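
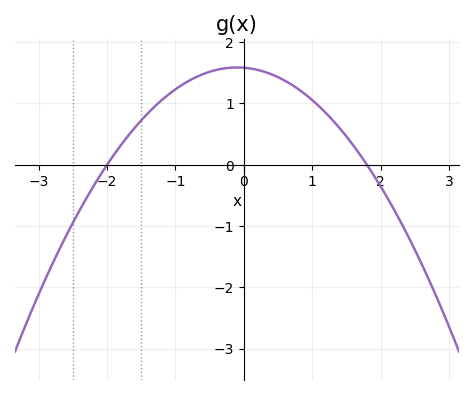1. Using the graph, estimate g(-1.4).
0.845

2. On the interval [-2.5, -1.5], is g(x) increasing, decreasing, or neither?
increasing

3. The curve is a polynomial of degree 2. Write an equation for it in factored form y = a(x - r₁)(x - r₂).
y = -0.44(x + 2)(x - 1.8)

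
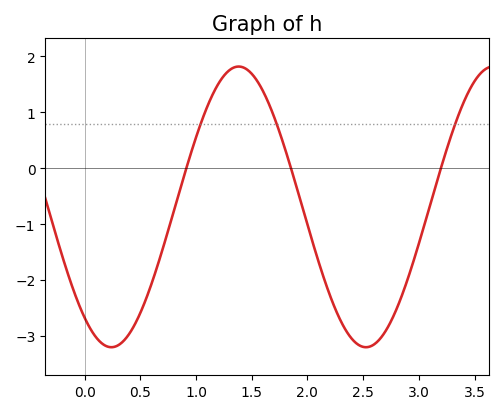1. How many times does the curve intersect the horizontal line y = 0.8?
3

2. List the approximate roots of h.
0.913, 1.85, 3.2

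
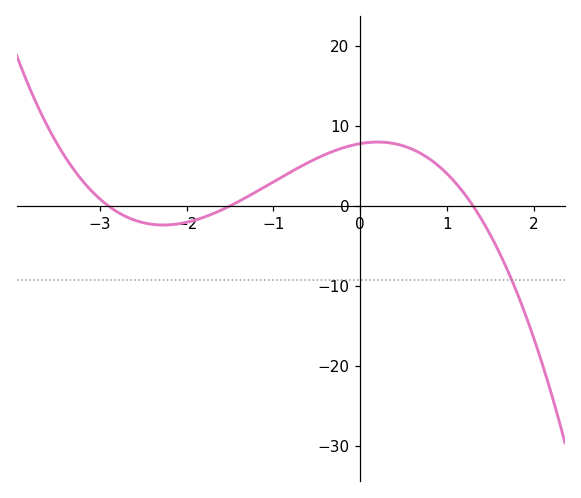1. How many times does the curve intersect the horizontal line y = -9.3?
1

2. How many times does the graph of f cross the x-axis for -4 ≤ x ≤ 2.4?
3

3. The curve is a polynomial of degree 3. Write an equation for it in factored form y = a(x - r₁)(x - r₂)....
y = -1.38(x + 2.9)(x + 1.5)(x - 1.3)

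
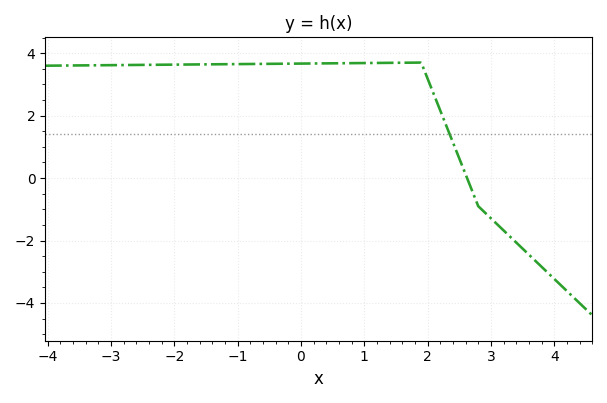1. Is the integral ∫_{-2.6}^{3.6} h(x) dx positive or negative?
positive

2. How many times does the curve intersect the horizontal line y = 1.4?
1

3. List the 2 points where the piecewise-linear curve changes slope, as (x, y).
(1.9, 3.7); (2.8, -0.9)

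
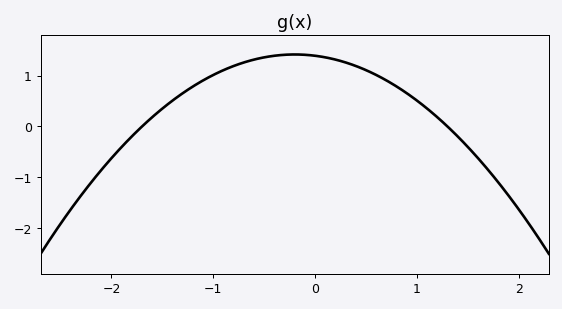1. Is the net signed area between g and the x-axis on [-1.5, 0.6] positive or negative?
positive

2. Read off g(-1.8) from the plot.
-0.2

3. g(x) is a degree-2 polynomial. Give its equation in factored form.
y = -0.63(x + 1.7)(x - 1.3)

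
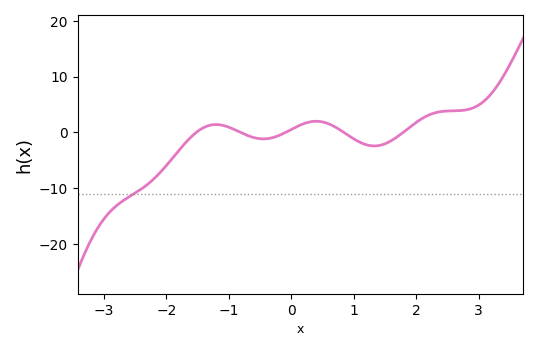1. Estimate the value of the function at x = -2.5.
-11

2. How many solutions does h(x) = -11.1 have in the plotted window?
1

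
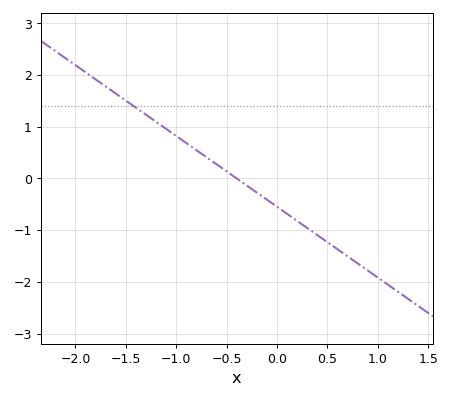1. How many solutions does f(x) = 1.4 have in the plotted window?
1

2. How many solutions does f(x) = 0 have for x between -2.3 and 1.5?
1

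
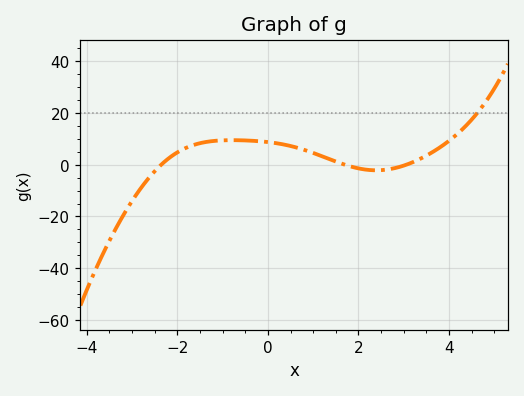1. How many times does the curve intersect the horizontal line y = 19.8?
1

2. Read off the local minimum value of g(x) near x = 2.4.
-2.17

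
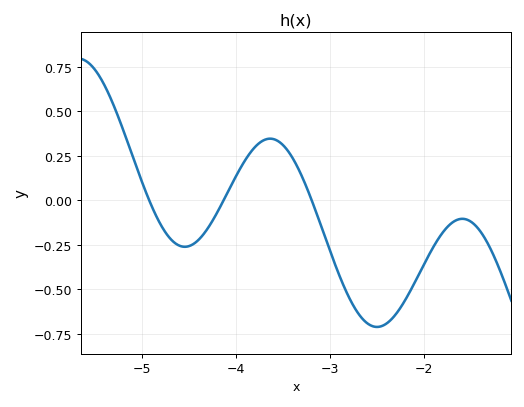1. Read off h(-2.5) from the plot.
-0.72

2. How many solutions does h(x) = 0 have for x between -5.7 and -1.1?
3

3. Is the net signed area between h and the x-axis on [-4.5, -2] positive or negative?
negative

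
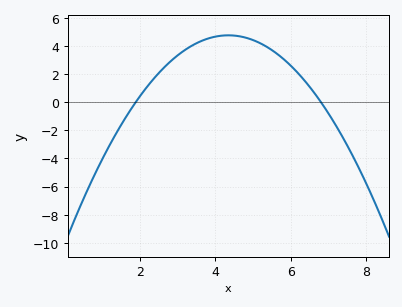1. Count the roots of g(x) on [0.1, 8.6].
2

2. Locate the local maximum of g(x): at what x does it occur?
4.35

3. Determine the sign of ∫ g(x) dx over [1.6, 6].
positive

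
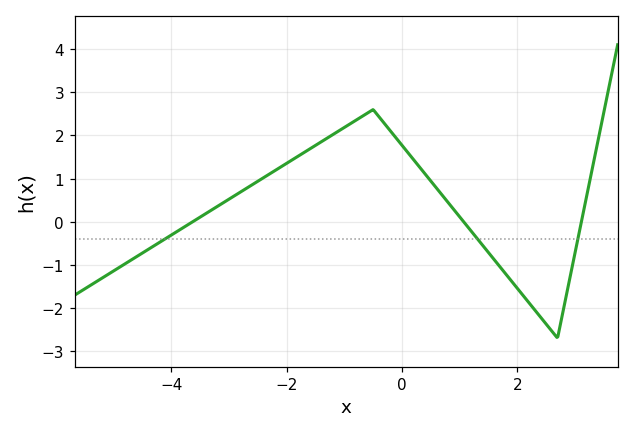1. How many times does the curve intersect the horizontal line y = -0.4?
3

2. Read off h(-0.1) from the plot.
1.9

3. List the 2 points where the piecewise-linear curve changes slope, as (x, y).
(-0.5, 2.6); (2.7, -2.7)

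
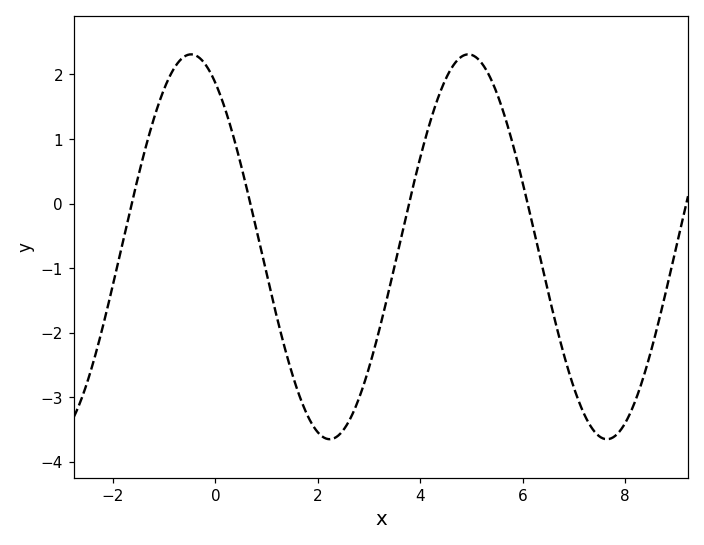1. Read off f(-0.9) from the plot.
1.96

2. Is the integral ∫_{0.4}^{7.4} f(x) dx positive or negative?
negative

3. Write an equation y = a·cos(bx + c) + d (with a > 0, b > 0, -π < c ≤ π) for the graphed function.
y = 2.98cos(1.16x + 0.552) - 0.67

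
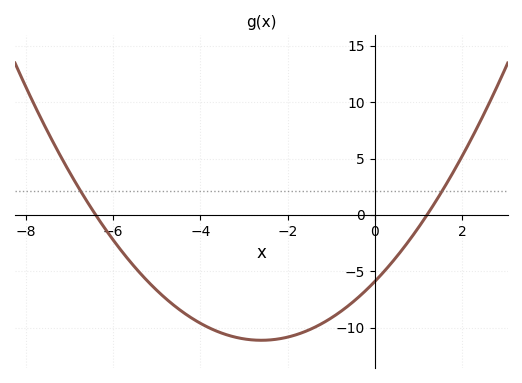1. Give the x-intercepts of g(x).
-6.4, 1.2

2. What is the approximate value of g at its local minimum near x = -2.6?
-11.1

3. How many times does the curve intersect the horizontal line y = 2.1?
2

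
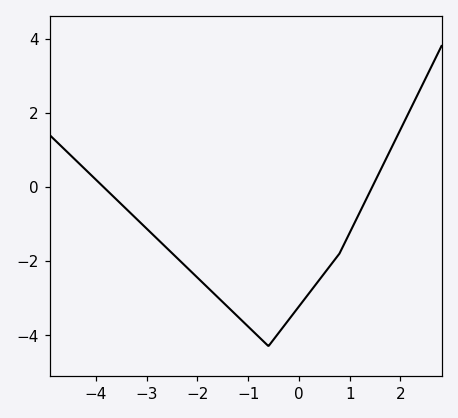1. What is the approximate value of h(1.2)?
-0.686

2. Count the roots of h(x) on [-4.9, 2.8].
2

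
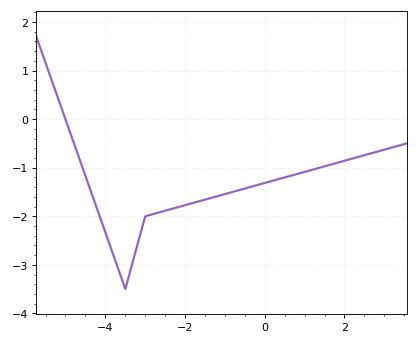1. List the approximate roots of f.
-5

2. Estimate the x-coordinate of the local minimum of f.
-3.6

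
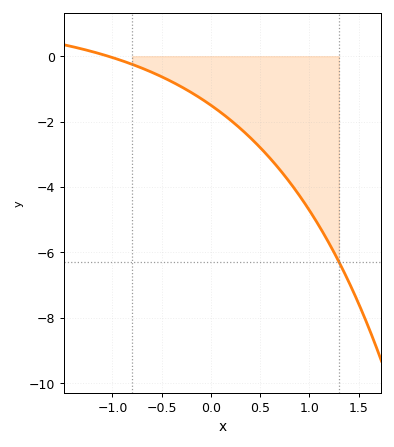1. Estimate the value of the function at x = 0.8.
-3.8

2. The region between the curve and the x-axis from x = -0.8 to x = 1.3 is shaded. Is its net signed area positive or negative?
negative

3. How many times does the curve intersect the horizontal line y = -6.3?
1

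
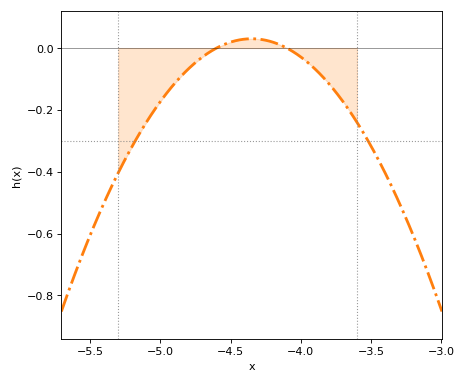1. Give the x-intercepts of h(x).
-4.6, -4.1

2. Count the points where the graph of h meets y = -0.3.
2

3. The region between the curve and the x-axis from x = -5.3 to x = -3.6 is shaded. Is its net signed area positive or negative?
negative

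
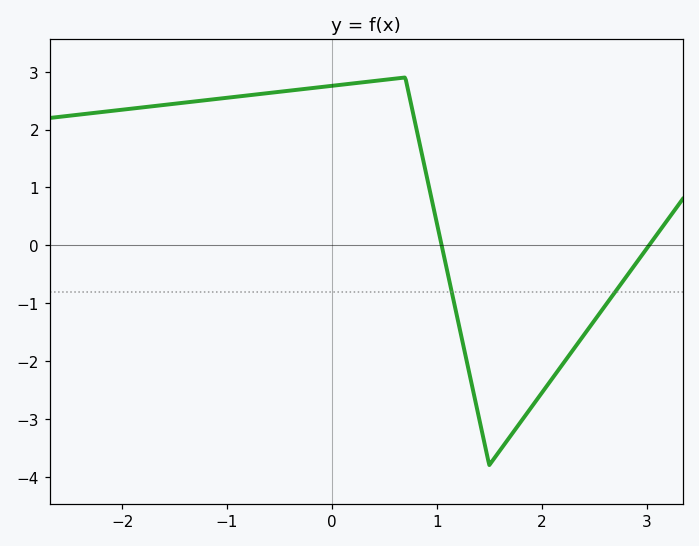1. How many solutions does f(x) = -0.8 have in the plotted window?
2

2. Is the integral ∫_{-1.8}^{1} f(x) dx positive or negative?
positive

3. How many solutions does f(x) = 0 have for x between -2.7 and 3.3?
2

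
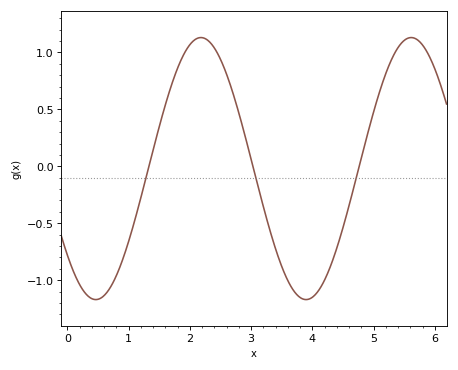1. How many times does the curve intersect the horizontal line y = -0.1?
3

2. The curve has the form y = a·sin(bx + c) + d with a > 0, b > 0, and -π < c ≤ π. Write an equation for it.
y = 1.15sin(1.8x - 2.4) - 0.02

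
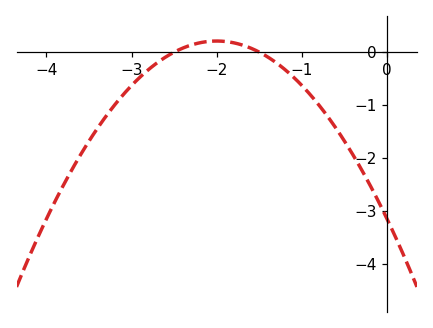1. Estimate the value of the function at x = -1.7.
0.134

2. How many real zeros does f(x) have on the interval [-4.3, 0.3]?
2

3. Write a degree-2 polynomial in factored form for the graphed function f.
y = -0.84(x + 2.5)(x + 1.5)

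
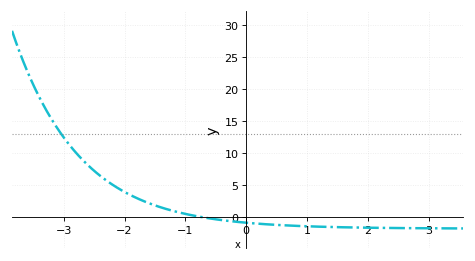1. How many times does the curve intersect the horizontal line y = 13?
1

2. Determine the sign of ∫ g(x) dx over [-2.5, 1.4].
positive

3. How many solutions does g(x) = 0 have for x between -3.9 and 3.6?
1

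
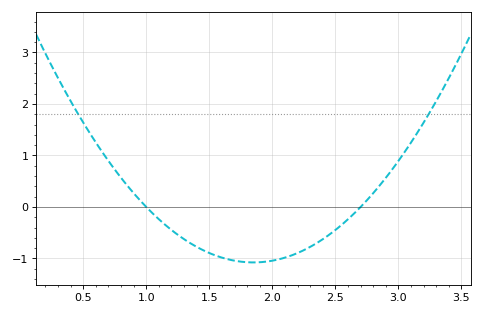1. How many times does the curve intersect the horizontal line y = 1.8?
2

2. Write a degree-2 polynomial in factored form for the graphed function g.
y = 1.49(x - 1)(x - 2.7)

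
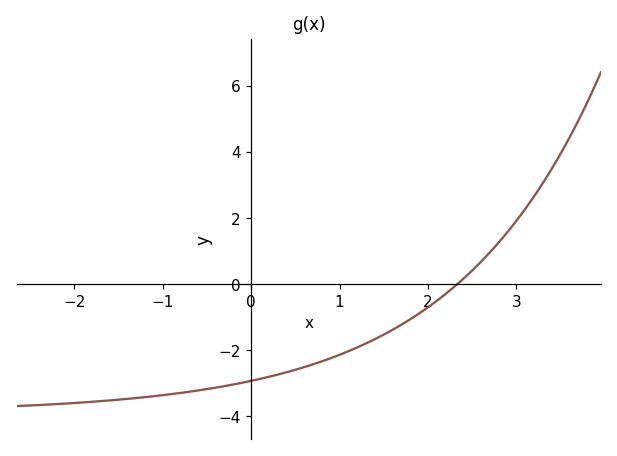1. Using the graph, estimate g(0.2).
-2.82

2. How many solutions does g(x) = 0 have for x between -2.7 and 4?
1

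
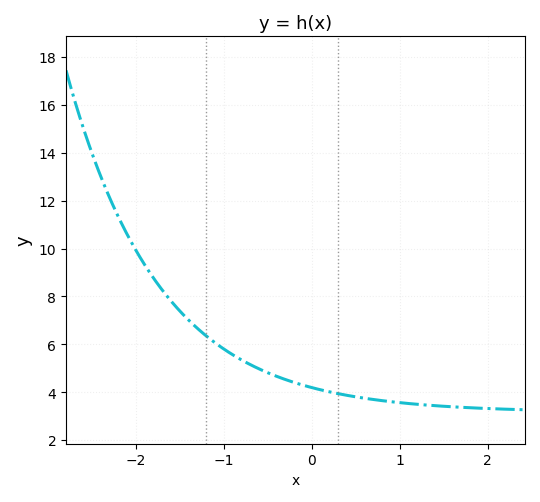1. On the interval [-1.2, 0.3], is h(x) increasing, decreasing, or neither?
decreasing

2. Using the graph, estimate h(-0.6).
5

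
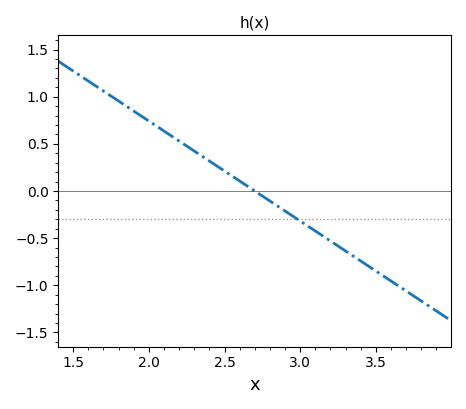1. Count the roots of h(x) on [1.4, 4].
1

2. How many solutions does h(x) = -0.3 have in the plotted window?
1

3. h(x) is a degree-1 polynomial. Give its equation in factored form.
y = -1.06(x - 2.7)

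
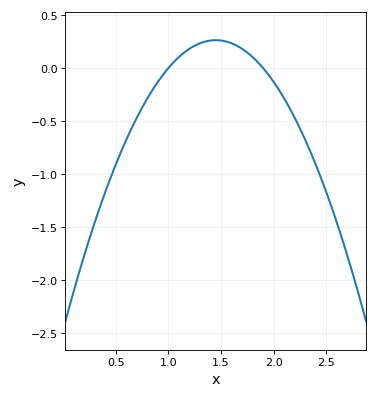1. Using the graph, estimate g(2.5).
-1.17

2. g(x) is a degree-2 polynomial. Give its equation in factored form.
y = -1.3(x - 1)(x - 1.9)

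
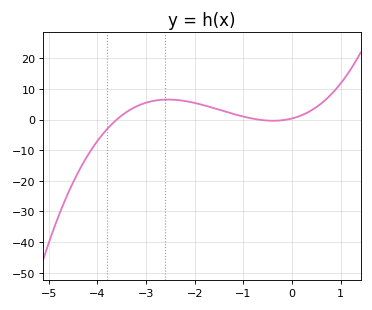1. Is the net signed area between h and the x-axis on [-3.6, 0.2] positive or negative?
positive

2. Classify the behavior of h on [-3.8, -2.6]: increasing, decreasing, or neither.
increasing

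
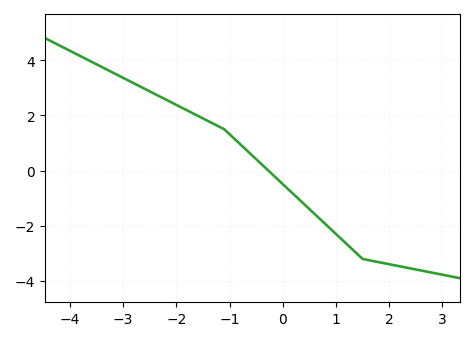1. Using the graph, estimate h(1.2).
-2.66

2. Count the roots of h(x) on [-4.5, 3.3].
1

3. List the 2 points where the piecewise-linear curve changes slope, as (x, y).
(-1.1, 1.5); (1.5, -3.2)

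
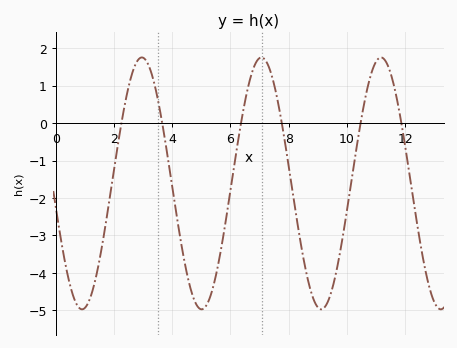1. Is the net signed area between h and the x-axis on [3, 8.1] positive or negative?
negative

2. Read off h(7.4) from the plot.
1.31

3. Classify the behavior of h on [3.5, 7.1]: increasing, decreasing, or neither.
neither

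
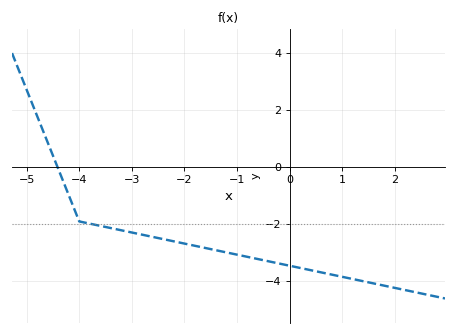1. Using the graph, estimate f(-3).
-2.2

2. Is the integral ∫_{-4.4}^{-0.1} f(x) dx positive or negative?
negative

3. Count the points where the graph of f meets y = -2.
1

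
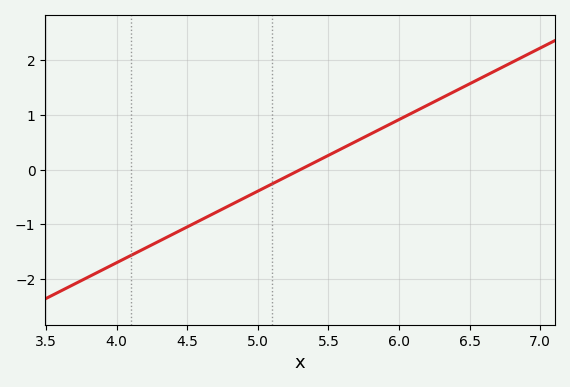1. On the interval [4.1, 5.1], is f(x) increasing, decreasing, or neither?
increasing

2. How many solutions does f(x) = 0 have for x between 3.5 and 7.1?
1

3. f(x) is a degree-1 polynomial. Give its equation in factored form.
y = 1.31(x - 5.3)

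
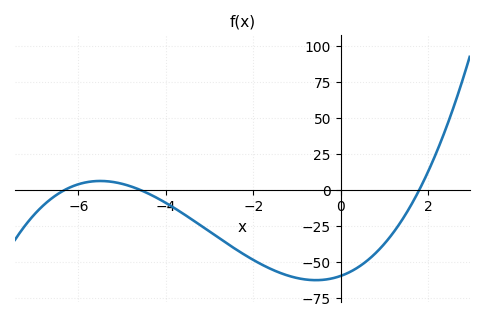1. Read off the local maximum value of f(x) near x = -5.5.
6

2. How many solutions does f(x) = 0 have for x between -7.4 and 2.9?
3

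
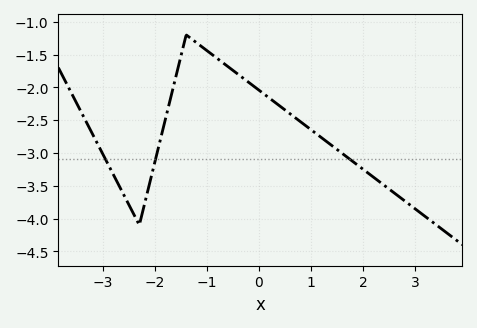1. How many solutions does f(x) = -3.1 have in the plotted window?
3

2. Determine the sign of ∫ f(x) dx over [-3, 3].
negative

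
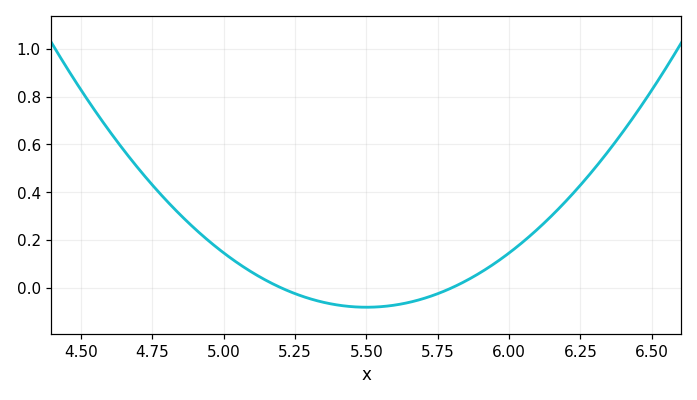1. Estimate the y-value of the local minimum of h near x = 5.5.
-0.082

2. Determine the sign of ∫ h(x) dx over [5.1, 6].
negative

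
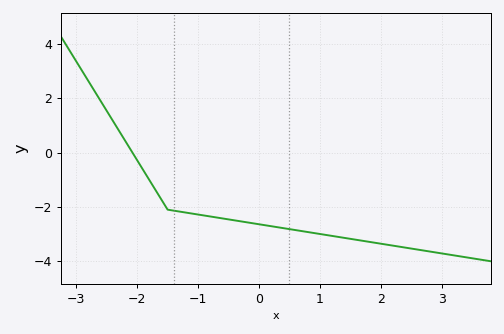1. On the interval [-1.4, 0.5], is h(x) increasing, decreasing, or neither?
decreasing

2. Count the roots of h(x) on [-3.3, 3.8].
1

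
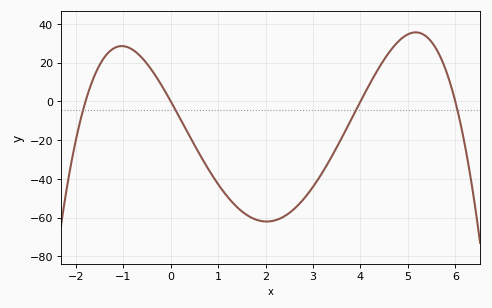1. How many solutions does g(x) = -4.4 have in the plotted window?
4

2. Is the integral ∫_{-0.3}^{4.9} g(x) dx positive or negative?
negative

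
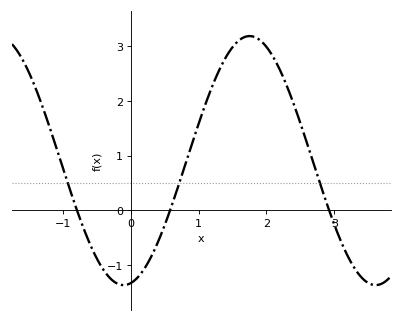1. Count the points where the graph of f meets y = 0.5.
3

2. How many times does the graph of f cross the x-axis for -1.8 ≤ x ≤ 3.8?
3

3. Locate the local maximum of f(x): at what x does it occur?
1.75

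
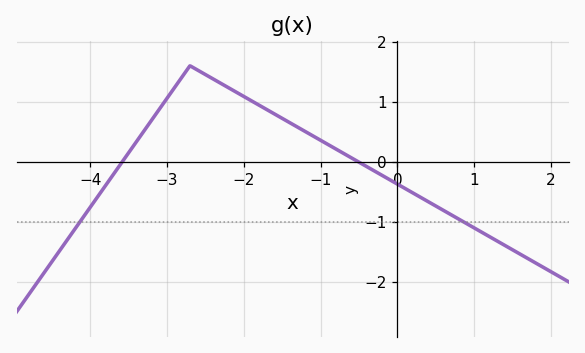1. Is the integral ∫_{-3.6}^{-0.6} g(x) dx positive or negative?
positive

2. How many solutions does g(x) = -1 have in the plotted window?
2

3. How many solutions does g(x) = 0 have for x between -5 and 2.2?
2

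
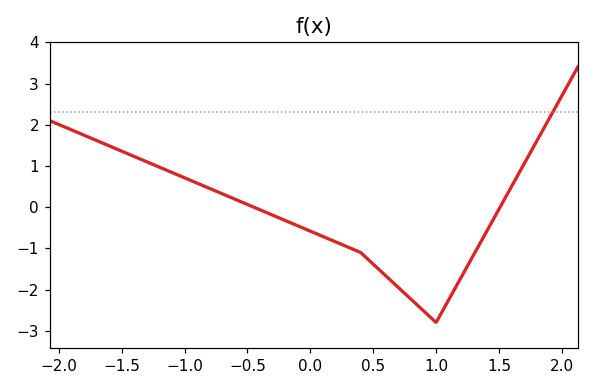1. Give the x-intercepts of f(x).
-0.45, 1.51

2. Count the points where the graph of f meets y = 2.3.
1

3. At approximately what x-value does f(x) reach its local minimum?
0.999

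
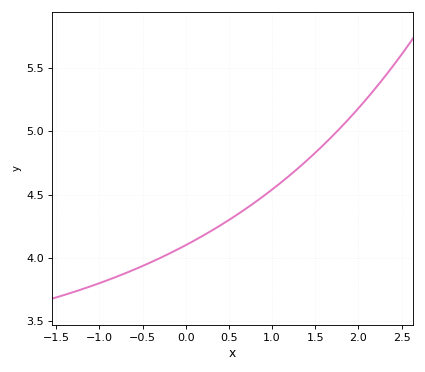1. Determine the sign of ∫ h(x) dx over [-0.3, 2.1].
positive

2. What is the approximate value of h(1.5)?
4.85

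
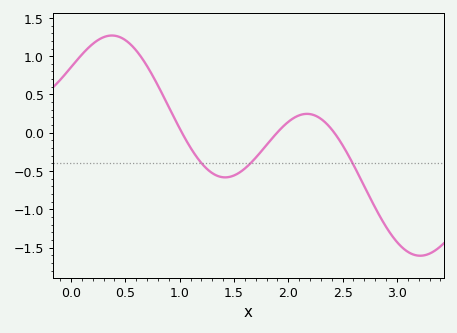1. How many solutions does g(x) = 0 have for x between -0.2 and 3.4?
3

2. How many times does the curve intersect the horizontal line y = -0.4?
3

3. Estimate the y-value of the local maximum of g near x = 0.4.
1.27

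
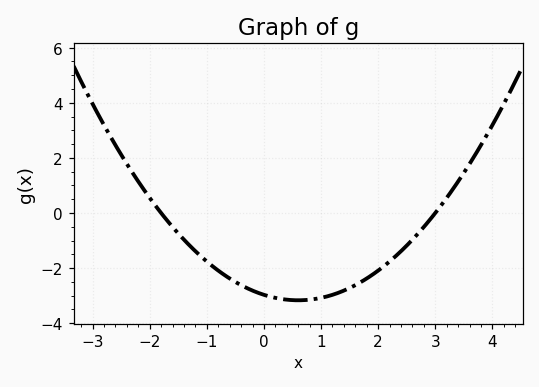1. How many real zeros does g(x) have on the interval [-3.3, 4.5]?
2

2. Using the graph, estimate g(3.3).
0.841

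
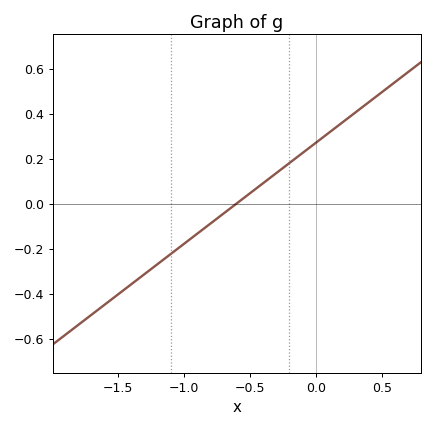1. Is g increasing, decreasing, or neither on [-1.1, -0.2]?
increasing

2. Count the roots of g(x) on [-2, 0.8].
1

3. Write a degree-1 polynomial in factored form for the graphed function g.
y = 0.45(x + 0.6)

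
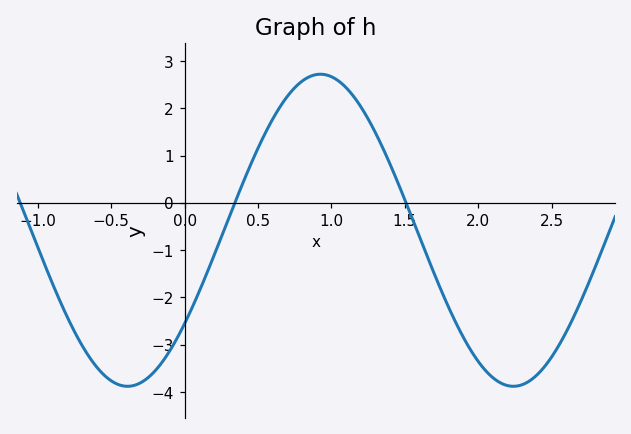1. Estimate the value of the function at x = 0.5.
1.2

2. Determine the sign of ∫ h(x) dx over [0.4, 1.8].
positive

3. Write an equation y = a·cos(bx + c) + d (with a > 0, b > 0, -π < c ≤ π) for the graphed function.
y = 3.3cos(2.4x - 2.2) - 0.58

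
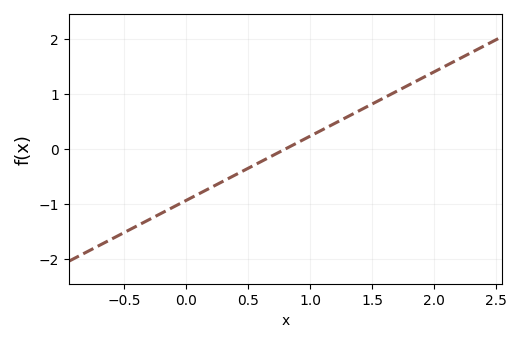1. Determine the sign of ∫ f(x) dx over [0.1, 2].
positive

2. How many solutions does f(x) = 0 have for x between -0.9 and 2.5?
1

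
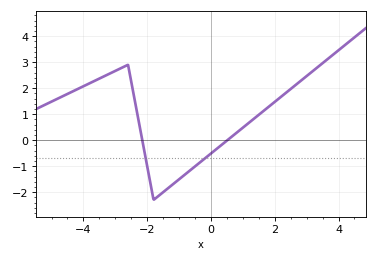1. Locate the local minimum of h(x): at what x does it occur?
-1.8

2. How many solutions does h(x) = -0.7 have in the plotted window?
2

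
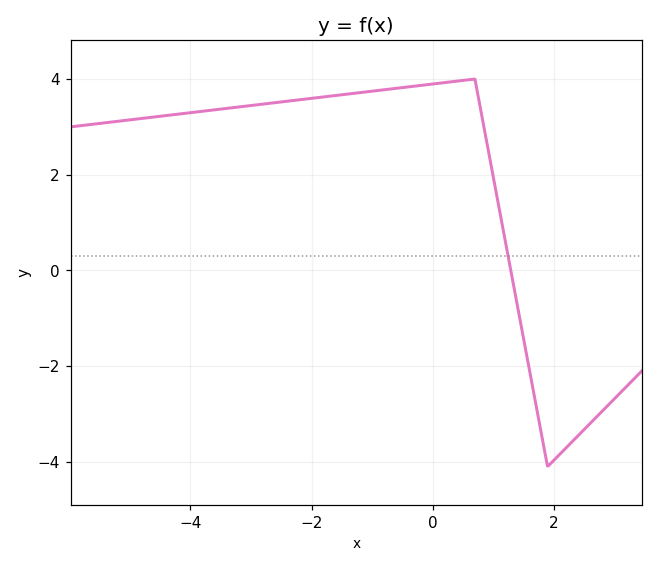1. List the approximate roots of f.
1.2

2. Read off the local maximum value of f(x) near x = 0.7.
4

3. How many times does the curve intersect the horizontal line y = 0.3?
1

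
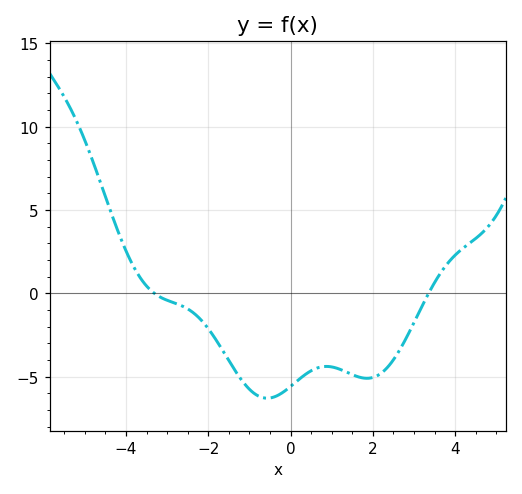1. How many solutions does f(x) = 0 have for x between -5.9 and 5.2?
2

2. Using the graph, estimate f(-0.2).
-5.95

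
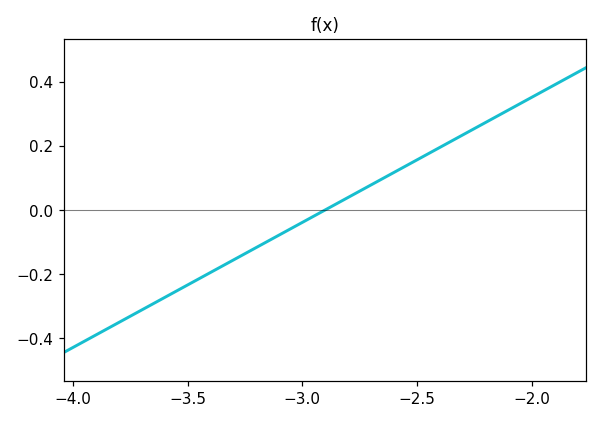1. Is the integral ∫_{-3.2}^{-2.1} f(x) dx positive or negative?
positive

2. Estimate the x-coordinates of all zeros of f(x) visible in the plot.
-2.9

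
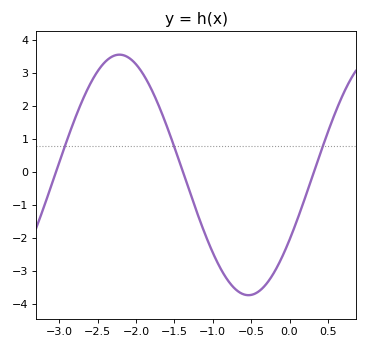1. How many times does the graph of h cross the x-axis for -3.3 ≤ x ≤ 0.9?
3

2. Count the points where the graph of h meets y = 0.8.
3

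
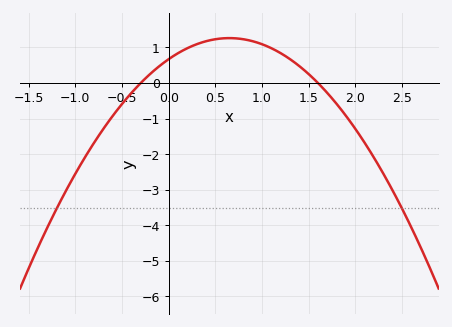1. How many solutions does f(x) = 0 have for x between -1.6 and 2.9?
2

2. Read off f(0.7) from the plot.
1.3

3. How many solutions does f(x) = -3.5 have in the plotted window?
2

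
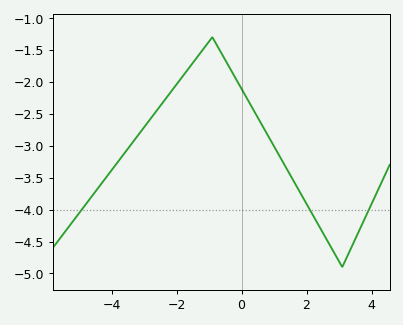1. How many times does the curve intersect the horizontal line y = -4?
3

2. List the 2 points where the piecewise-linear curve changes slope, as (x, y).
(-0.9, -1.3); (3.1, -4.9)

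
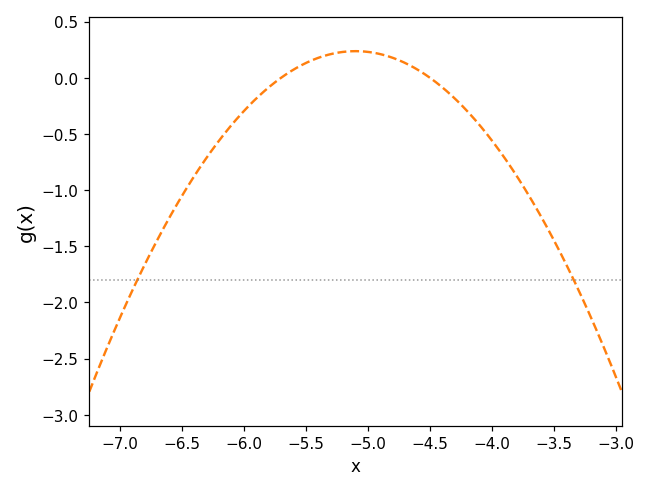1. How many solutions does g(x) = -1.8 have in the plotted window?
2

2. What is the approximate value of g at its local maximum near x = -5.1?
0.238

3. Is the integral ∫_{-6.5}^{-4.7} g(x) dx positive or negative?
negative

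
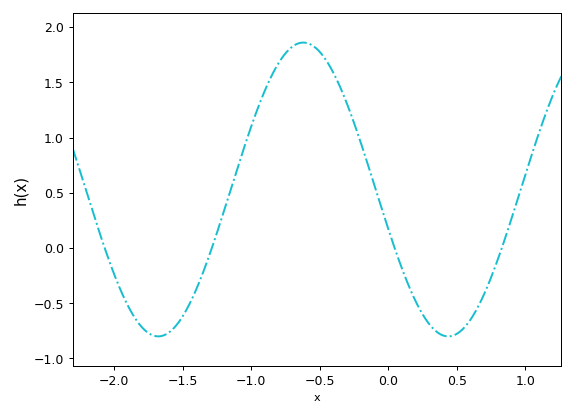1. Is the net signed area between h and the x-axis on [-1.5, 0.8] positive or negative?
positive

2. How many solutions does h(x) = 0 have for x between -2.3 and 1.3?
4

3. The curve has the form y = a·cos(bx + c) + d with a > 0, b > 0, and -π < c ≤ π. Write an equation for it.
y = 1.33cos(2.97x + 1.84) + 0.53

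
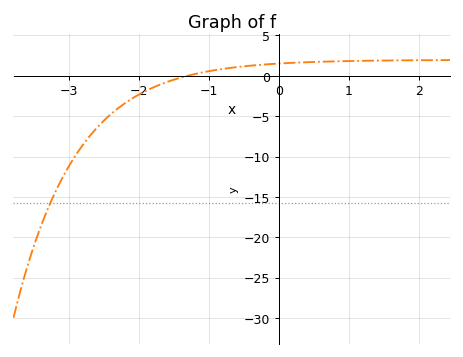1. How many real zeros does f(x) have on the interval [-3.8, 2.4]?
1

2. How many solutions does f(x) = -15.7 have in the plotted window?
1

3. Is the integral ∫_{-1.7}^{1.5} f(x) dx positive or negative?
positive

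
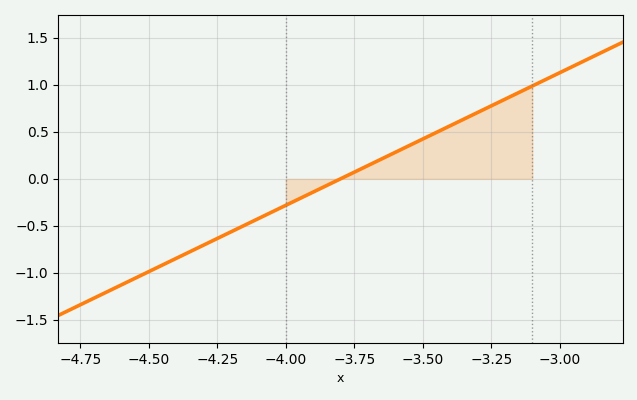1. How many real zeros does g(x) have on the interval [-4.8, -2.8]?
1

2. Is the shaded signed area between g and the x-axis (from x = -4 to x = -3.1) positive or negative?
positive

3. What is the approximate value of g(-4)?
-0.3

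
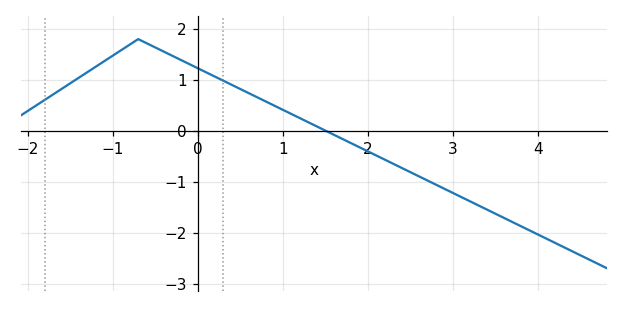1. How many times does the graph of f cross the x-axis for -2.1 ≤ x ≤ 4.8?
1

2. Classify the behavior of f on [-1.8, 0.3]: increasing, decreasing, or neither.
neither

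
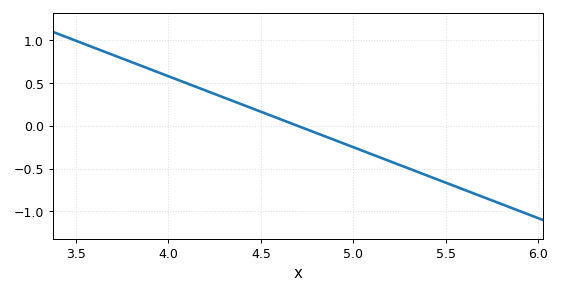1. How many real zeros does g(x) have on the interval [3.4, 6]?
1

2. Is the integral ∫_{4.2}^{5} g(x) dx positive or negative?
positive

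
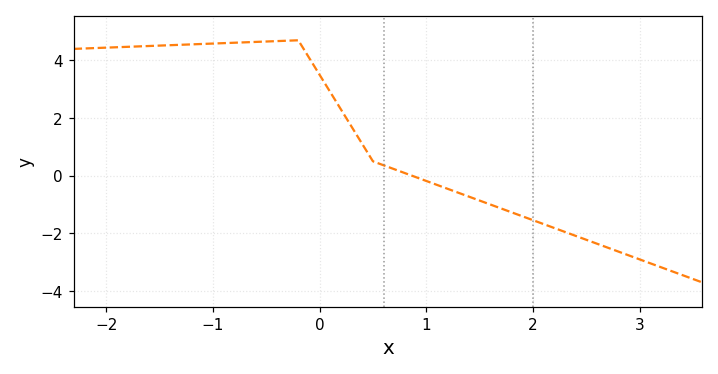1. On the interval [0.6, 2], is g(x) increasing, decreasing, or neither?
decreasing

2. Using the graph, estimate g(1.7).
-1.2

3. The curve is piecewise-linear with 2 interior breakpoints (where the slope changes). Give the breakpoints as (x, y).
(-0.2, 4.7); (0.5, 0.5)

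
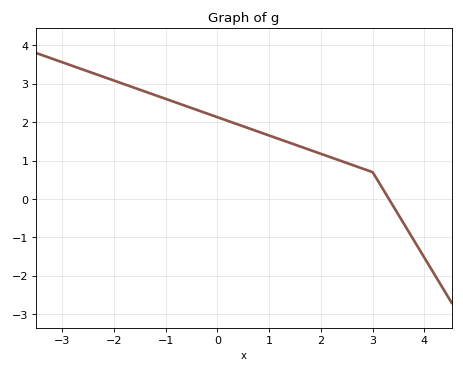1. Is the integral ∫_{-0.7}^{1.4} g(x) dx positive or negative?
positive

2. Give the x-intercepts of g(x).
3.4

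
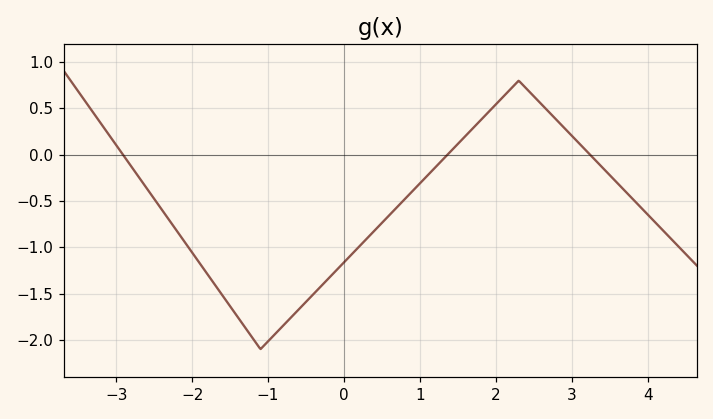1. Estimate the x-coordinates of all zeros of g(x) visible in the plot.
-2.91, 1.36, 3.24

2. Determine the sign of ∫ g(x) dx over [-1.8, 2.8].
negative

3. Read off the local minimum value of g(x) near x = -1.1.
-2.1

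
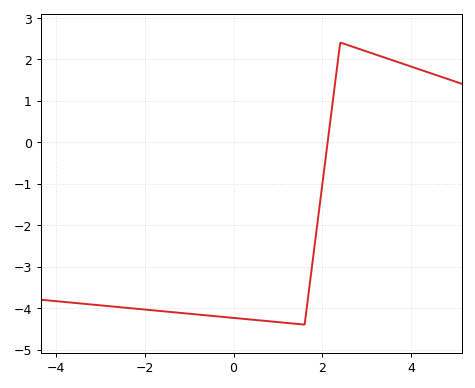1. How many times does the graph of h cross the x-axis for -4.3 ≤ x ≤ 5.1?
1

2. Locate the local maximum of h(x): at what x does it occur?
2.4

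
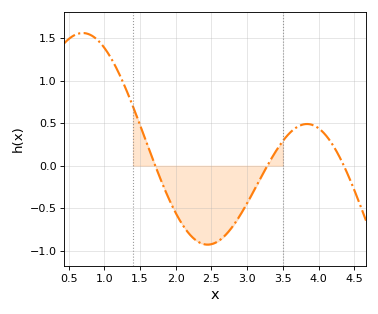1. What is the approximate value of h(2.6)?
-0.882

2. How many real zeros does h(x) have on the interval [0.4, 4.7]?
3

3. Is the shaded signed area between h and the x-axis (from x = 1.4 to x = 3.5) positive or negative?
negative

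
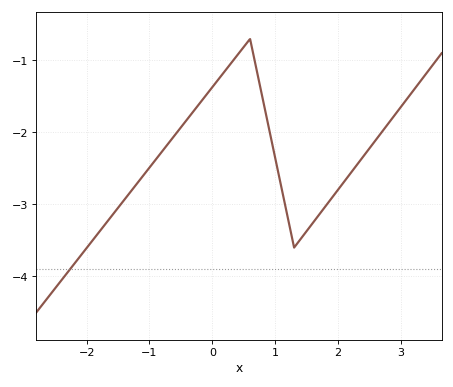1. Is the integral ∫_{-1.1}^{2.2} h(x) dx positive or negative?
negative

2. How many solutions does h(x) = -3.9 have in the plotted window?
1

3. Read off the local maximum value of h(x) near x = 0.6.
-0.7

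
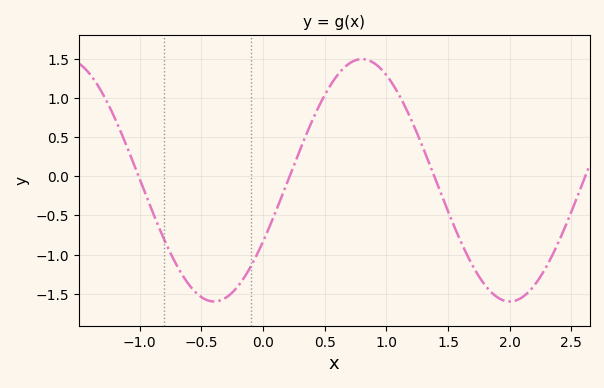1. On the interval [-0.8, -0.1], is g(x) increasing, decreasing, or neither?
neither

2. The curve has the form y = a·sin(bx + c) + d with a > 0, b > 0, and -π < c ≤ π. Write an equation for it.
y = 1.55sin(2.6x - 0.53) - 0.05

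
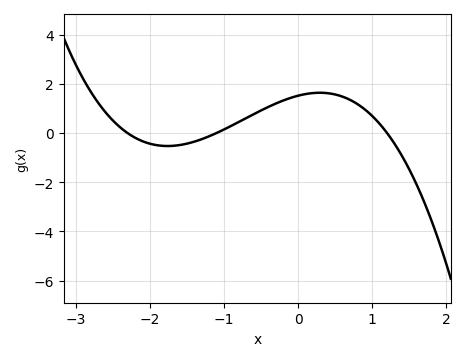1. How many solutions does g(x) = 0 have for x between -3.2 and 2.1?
3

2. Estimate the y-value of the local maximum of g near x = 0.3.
1.6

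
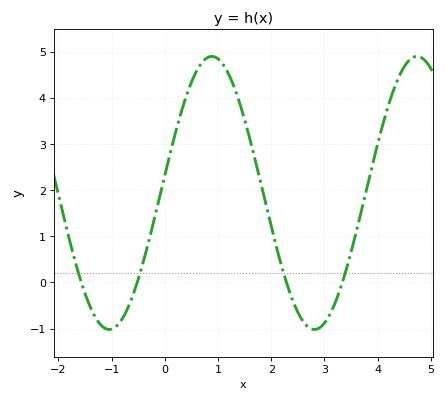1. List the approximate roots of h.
-1.6, -0.5, 2.3, 3.3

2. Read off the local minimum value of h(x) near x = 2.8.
-1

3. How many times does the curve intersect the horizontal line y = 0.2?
4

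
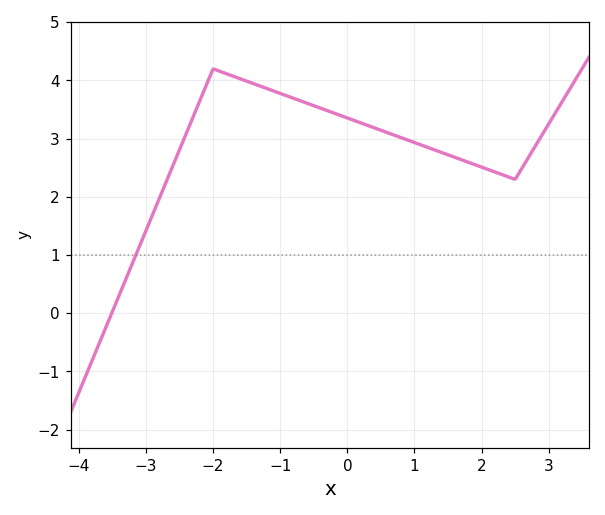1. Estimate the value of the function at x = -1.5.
3.99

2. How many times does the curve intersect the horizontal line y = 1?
1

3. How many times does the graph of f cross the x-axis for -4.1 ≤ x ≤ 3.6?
1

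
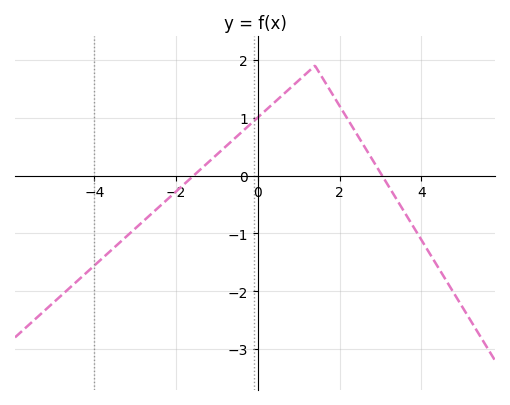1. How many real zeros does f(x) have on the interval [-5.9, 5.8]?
2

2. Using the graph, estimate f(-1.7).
-0.1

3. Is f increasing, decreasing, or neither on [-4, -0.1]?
increasing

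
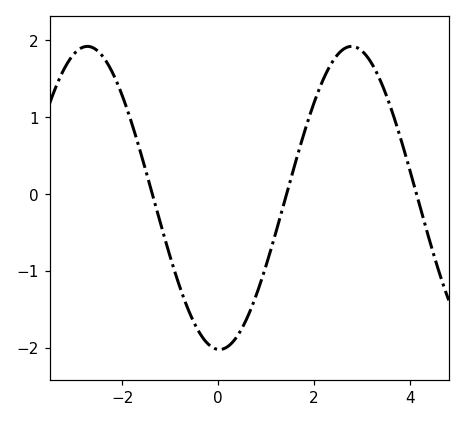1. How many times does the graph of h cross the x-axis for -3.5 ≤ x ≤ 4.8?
3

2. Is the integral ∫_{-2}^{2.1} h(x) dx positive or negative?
negative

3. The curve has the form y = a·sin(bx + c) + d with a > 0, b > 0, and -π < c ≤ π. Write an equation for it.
y = 1.97sin(1.14x - 1.6) - 0.05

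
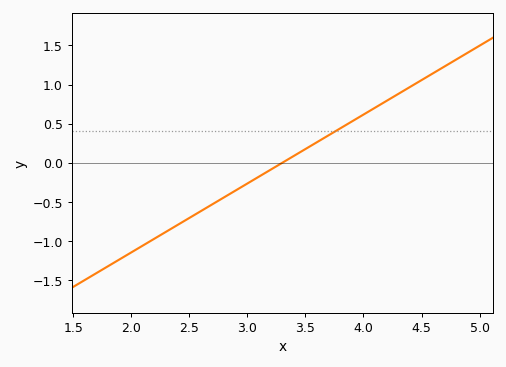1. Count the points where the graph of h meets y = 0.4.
1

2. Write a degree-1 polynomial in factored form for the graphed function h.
y = 0.88(x - 3.3)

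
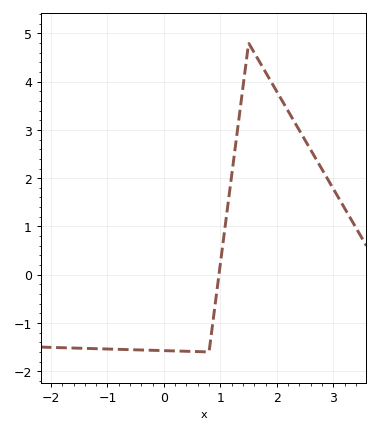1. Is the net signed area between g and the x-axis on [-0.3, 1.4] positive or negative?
negative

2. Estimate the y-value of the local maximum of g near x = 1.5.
4.8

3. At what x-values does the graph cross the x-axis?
0.975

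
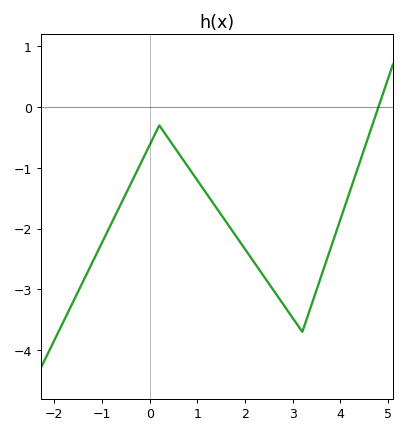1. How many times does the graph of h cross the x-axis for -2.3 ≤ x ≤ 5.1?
1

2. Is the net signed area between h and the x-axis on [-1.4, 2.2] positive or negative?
negative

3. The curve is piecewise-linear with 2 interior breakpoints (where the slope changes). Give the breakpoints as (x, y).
(0.2, -0.3); (3.2, -3.7)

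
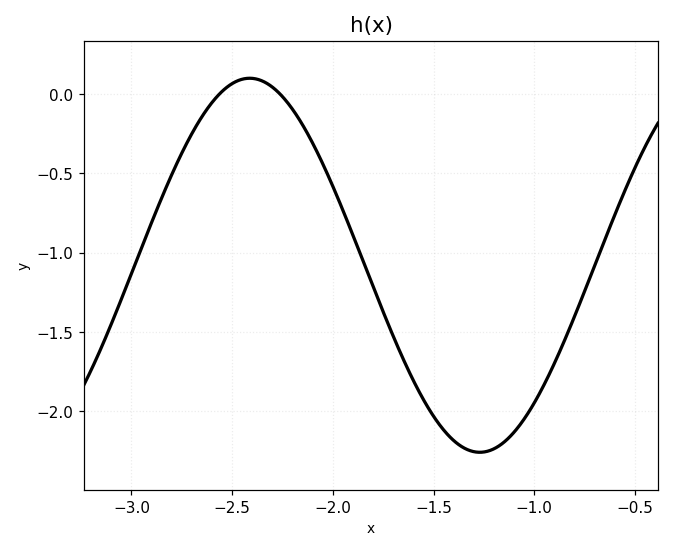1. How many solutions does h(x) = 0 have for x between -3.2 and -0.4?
2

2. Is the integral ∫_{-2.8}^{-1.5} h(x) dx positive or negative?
negative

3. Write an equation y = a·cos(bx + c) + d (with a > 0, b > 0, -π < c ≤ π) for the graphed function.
y = 1.18cos(2.75x + 0.352) - 1.08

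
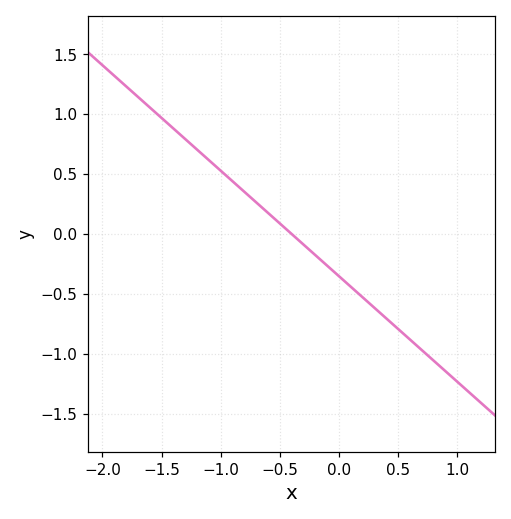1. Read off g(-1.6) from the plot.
1.05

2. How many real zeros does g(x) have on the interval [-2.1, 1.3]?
1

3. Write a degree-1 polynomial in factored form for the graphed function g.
y = -0.88(x + 0.4)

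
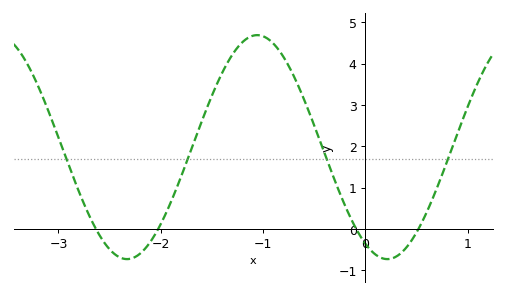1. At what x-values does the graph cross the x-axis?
-2.6, -2, -0.1, 0.5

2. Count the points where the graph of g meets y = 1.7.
4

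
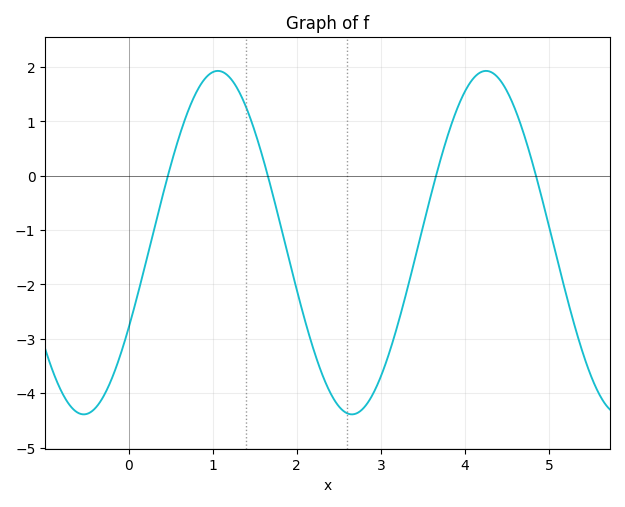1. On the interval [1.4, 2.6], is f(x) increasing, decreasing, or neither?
decreasing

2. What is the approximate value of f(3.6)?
-0.3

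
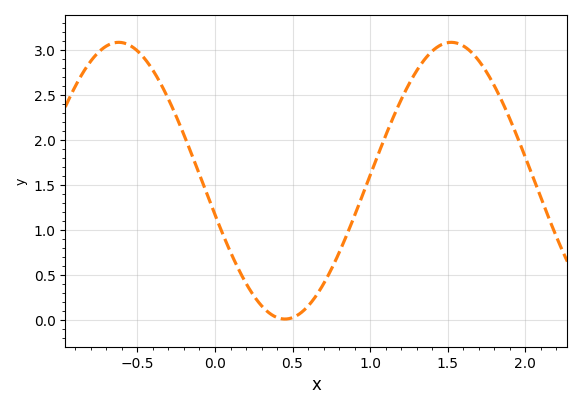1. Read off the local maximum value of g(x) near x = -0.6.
3.1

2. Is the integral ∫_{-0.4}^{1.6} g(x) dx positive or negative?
positive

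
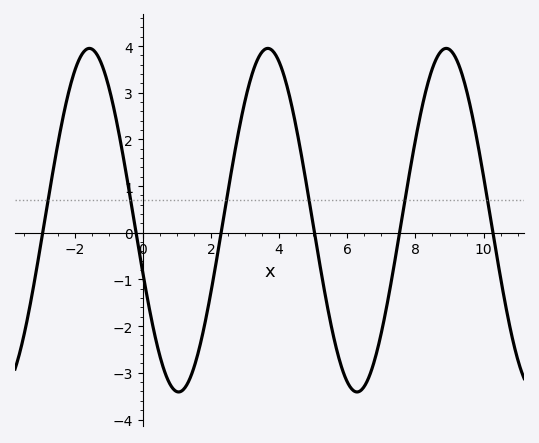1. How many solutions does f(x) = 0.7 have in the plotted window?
6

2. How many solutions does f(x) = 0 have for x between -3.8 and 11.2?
6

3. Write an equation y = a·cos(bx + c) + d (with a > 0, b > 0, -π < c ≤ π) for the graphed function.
y = 3.68cos(1.2x + 1.88) + 0.27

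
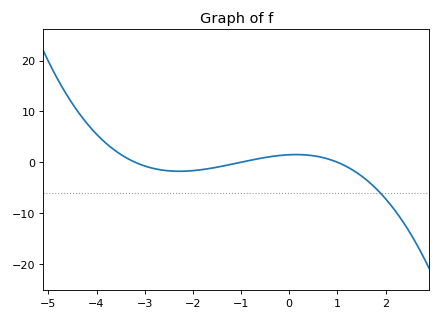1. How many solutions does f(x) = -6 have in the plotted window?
1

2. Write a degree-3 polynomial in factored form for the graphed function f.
y = -0.46(x + 3.2)(x + 1)(x - 1)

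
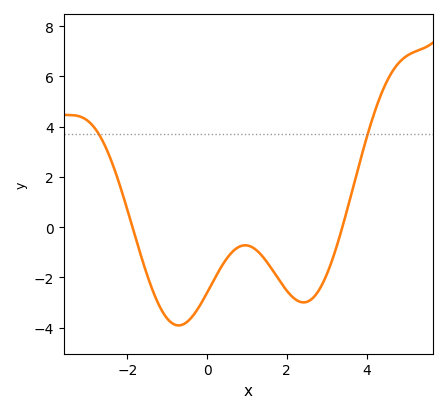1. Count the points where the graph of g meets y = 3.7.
2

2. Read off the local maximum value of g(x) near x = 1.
-0.722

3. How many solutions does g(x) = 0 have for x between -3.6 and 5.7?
2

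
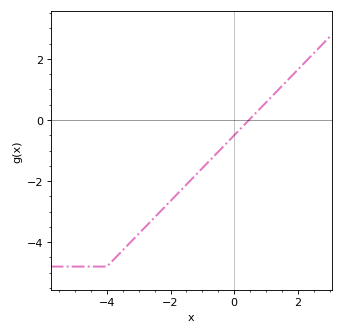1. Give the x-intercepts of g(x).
0.469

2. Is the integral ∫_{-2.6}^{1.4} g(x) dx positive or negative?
negative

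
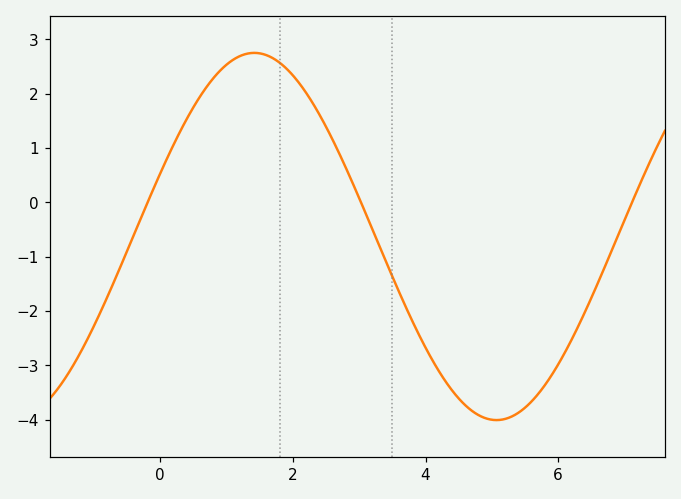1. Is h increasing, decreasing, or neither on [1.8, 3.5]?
decreasing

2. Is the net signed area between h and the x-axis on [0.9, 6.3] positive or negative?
negative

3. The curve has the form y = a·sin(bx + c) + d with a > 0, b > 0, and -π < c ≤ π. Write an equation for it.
y = 3.38sin(0.86x + 0.35) - 0.63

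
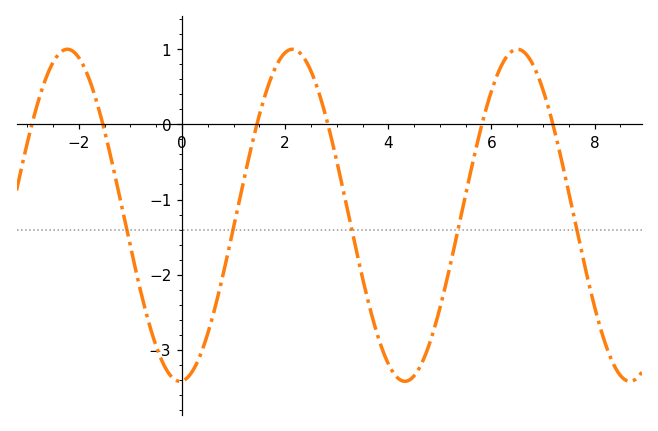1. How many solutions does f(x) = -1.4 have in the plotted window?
5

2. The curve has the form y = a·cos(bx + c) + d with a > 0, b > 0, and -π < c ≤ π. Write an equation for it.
y = 2.21cos(1.44x - 3.08) - 1.21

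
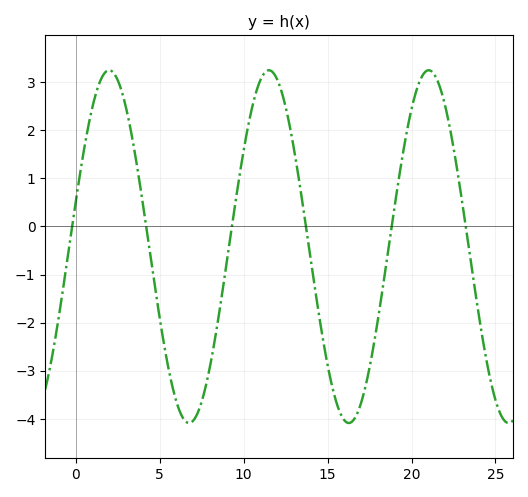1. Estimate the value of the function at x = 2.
3.25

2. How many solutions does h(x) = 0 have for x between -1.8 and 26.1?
6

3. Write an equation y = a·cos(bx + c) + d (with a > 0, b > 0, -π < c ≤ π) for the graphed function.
y = 3.67cos(0.66x - 1.31) - 0.42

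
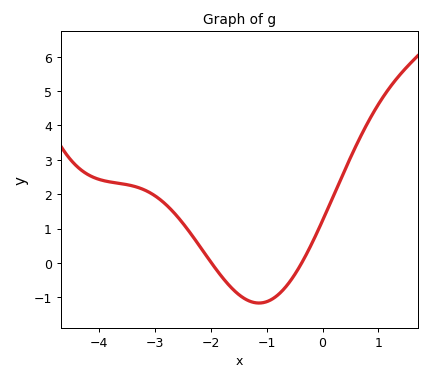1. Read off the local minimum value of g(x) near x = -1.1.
-1.2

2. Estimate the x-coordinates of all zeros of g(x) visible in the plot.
-2, -0.4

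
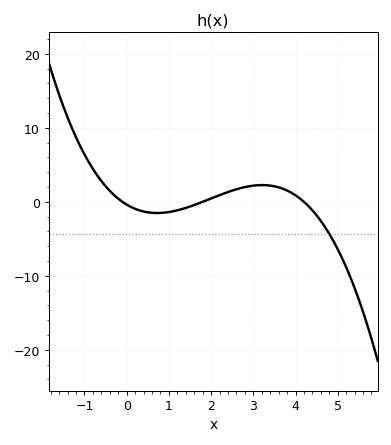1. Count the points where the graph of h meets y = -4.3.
1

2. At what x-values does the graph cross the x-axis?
-0.2, 1.8, 4.2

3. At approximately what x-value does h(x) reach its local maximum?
3.2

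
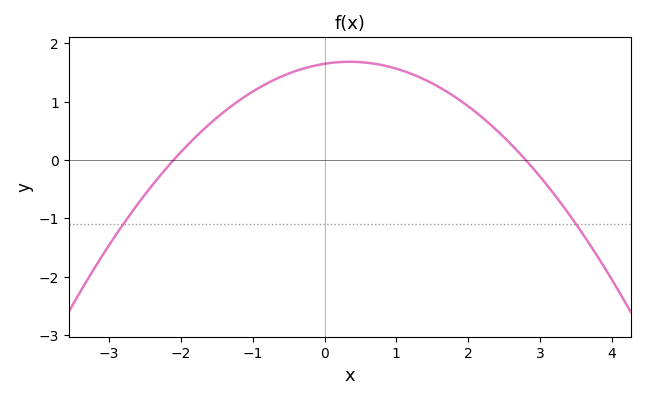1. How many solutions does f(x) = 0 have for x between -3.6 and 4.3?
2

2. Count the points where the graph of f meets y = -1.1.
2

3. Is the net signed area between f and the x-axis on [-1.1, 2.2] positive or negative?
positive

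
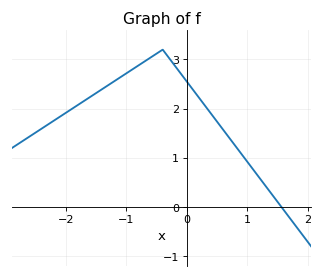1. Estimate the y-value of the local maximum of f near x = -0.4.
3.2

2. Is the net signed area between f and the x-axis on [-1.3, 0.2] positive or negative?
positive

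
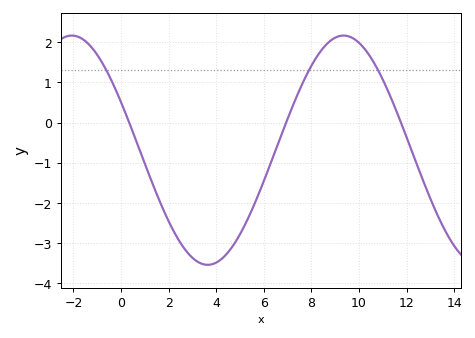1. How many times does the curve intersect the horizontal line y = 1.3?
3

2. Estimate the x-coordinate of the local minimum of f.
3.6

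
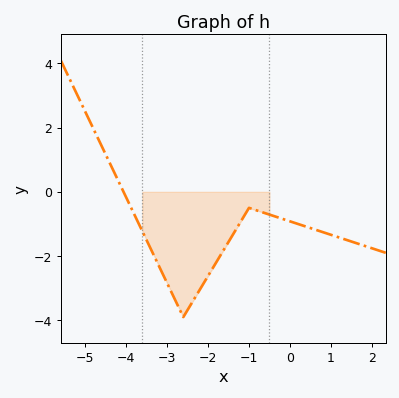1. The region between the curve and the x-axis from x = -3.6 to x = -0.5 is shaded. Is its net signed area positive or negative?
negative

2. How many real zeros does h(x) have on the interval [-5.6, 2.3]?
1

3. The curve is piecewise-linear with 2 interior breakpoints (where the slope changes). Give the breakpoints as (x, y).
(-2.6, -3.9); (-1, -0.5)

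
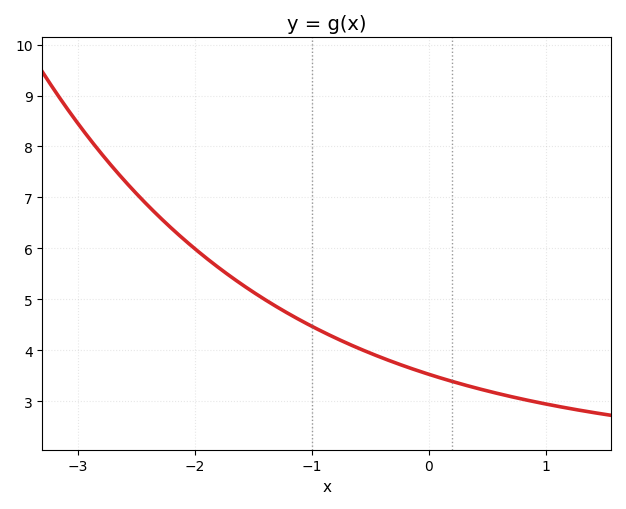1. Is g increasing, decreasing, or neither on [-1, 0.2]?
decreasing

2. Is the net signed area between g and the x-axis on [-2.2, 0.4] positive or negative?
positive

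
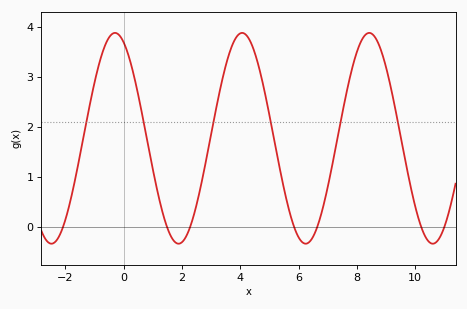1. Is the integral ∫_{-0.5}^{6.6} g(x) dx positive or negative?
positive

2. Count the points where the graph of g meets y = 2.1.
6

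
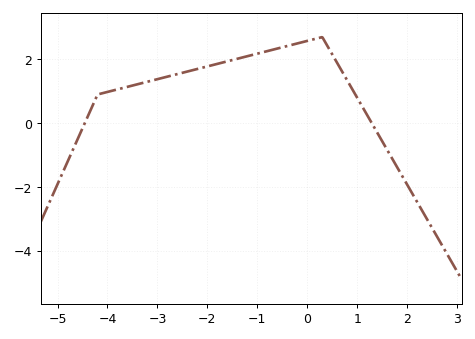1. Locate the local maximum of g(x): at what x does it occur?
0.297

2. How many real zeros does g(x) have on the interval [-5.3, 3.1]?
2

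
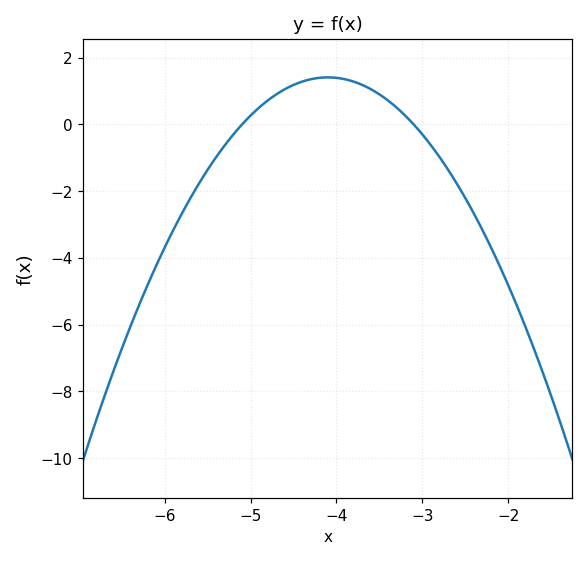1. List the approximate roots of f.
-5.1, -3.1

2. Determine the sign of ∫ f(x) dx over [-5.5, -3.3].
positive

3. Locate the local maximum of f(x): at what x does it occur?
-4.1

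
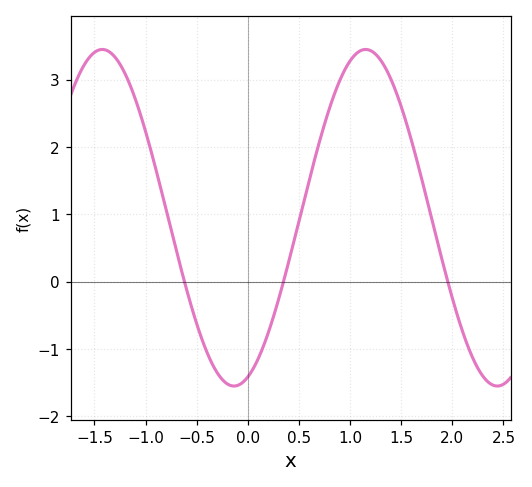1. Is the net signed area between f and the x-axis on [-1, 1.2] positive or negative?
positive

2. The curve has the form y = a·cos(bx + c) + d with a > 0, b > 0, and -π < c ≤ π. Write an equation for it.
y = 2.5cos(2.44x - 2.81) + 0.95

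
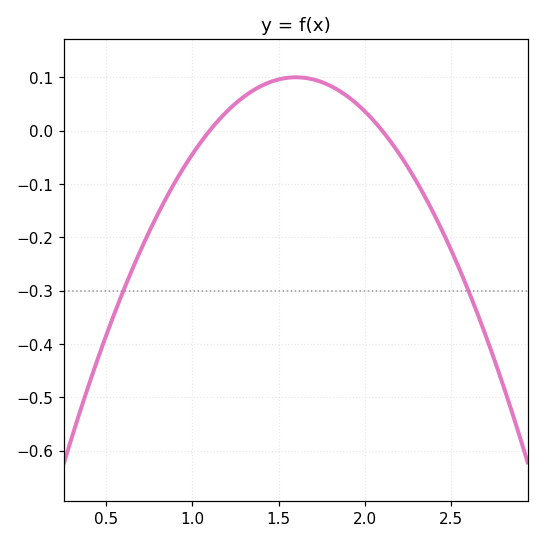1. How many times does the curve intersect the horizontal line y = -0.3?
2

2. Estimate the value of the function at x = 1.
-0.04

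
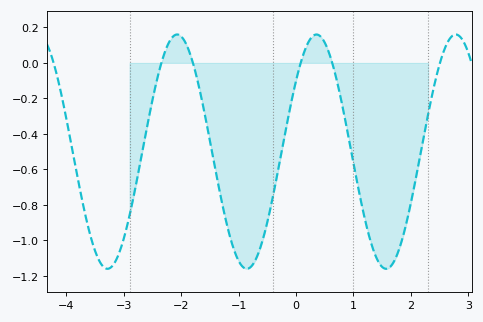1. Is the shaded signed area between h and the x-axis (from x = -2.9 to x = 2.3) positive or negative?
negative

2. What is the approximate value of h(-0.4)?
-0.748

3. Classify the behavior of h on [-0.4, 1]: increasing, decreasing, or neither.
neither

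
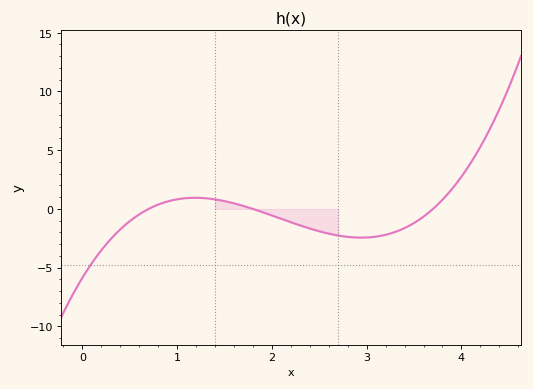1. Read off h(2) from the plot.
-0.557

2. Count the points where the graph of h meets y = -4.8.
1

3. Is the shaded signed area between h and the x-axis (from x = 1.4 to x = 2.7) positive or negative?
negative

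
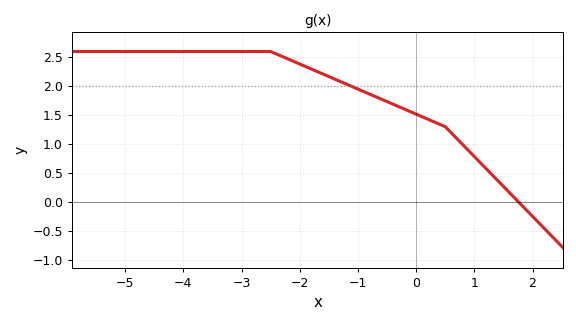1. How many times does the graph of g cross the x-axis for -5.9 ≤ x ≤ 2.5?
1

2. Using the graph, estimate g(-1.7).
2.25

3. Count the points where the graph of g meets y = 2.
1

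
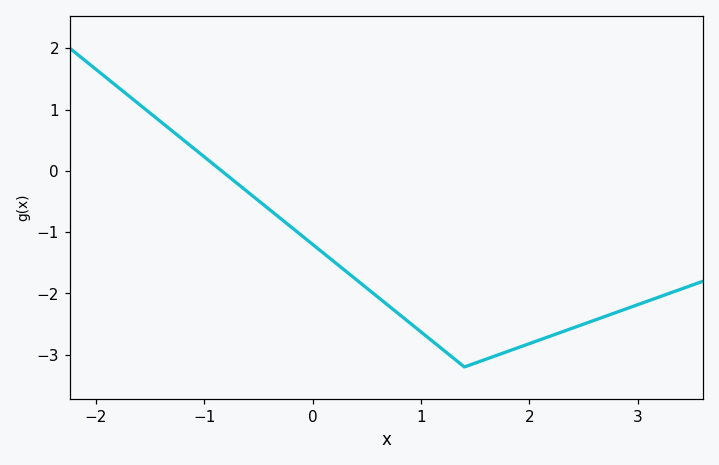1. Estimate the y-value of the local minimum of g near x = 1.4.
-3.2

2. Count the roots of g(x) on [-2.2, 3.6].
1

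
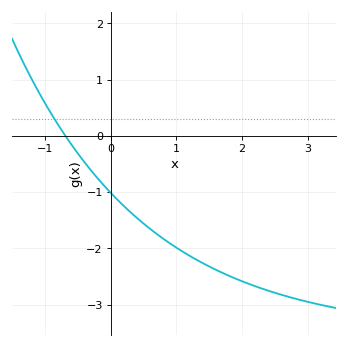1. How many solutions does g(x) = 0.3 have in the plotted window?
1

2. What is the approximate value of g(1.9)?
-2.54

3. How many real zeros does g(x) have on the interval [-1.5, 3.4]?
1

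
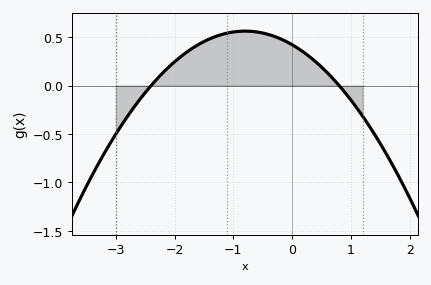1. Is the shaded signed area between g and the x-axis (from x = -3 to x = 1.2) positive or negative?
positive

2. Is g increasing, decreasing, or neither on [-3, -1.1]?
increasing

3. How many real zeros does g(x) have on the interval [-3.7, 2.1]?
2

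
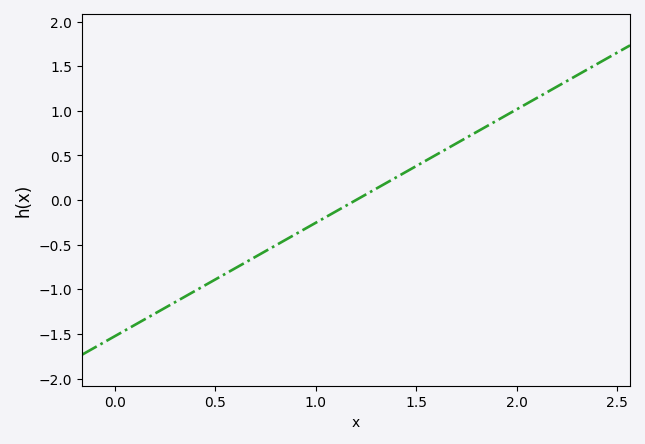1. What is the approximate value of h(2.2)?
1.27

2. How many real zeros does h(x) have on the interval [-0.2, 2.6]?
1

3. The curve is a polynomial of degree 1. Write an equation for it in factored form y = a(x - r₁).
y = 1.27(x - 1.2)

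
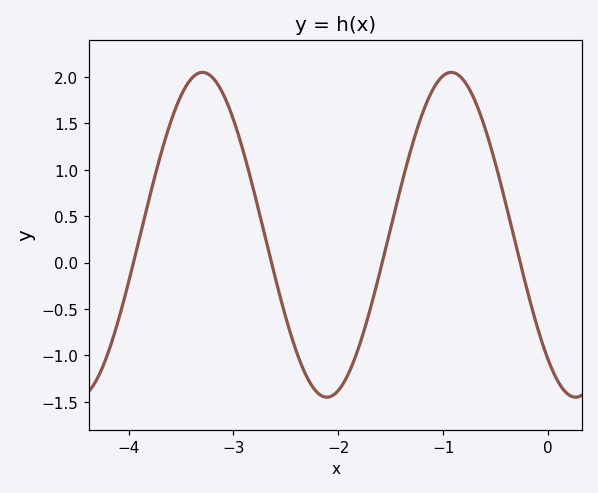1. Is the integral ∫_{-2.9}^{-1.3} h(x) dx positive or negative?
negative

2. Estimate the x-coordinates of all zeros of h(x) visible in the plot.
-4, -2.6, -1.6, -0.3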